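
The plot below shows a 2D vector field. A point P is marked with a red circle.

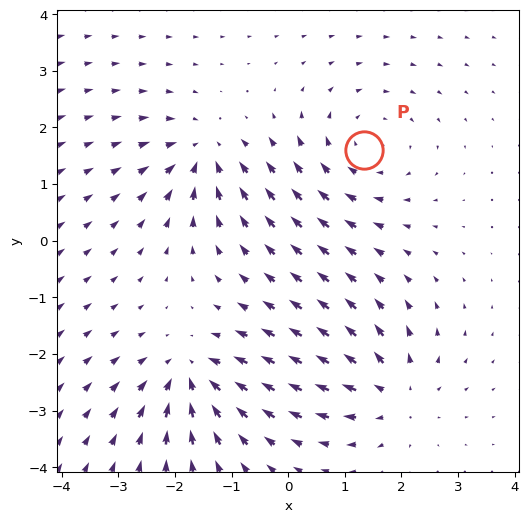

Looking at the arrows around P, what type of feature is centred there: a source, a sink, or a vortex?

vortex

At P (1.3, 1.6) the arrows circulate clockwise. Divergence ≈0, curl about -4 — near-zero divergence with nonzero curl is a vortex.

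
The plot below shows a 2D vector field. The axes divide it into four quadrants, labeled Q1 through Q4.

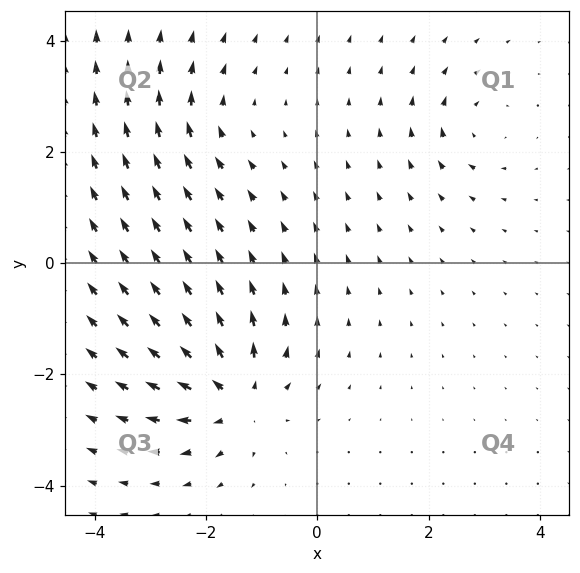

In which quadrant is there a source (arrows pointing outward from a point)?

The source sits at approximately (-1.5, -2.4), which lies in quadrant Q3. The divergence there is about +6, positive as expected for a source.

Q3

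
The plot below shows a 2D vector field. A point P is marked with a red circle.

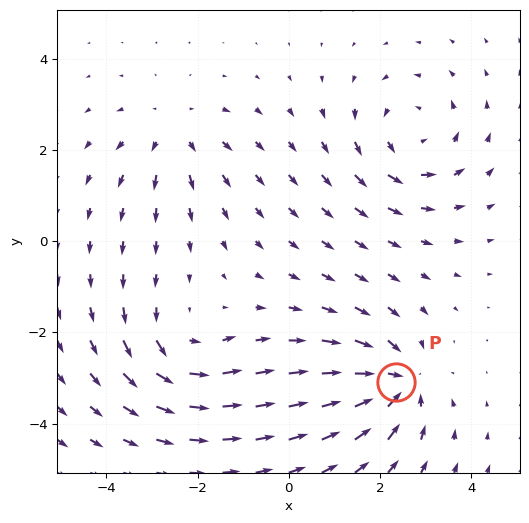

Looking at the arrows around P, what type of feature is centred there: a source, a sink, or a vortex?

sink

At P (2.3, -3.1) the arrows converge inward. Divergence about -6, curl ≈0 — negative divergence with near-zero curl is a sink.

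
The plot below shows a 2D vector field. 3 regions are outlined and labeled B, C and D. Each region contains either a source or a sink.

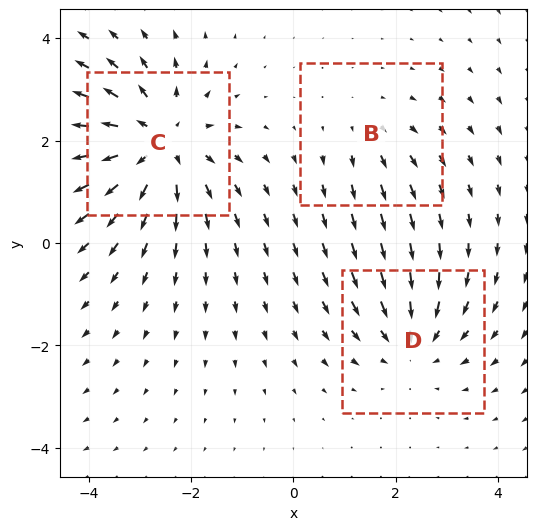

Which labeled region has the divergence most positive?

Divergence at each region's feature centre — B: about +2, C: about +4, D: about -3. Region C is most positive.

C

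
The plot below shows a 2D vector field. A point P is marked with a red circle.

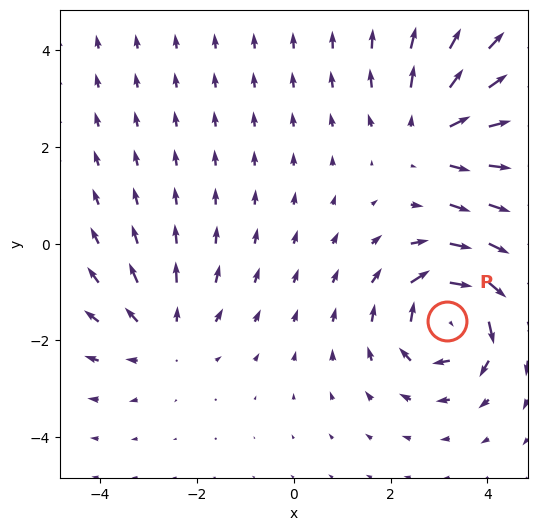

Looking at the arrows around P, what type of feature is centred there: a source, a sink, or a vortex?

vortex

At P (3.2, -1.6) the arrows circulate clockwise. Divergence ≈0, curl about -6 — near-zero divergence with nonzero curl is a vortex.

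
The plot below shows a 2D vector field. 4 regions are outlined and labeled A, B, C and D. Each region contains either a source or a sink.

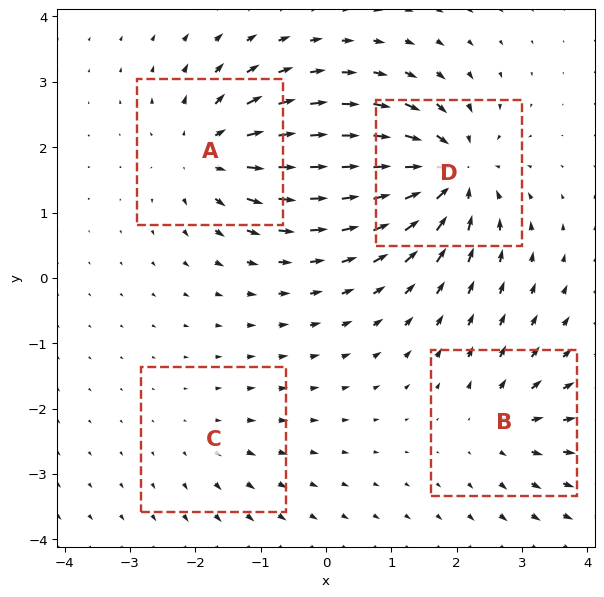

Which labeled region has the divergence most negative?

Divergence at each region's feature centre — A: about +6, B: about +4, C: about +2, D: about -8. Region D is most negative.

D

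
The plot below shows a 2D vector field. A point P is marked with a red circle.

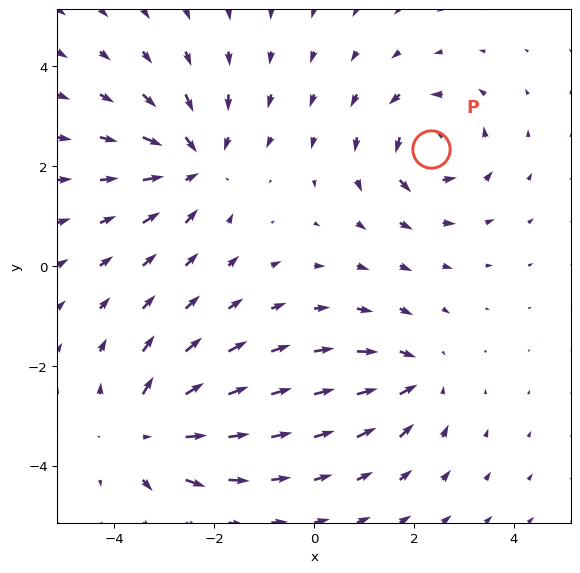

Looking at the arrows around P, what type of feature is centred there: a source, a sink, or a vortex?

vortex

At P (2.3, 2.3) the arrows circulate counterclockwise. Divergence ≈0, curl about +5 — near-zero divergence with nonzero curl is a vortex.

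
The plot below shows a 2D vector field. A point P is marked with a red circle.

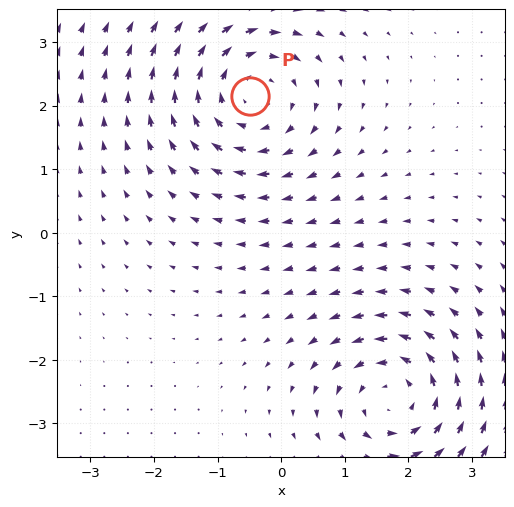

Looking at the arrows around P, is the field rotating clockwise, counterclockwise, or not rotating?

Near P at (-0.5, 2.1) the arrows circulate clockwise. The curl (z-component) there is about -3; negative curl means clockwise rotation.

clockwise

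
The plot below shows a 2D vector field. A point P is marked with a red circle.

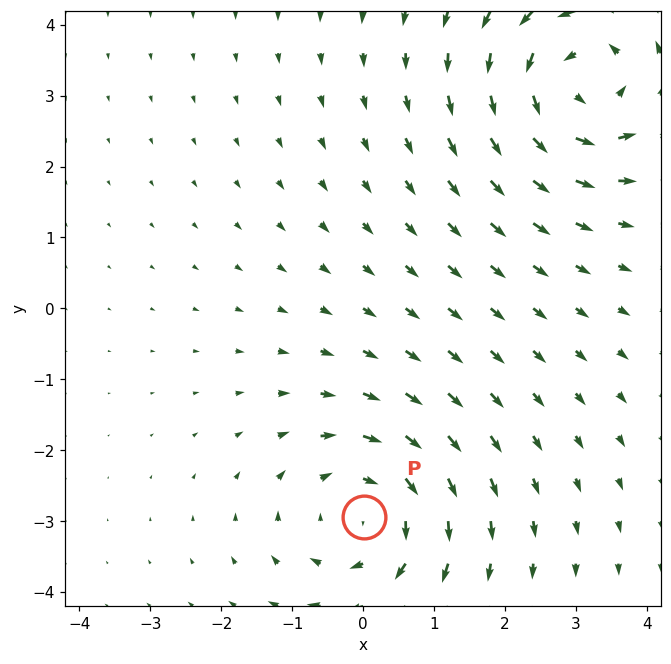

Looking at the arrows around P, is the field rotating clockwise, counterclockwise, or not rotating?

clockwise

Near P at (0.0, -2.9) the arrows circulate clockwise. The curl (z-component) there is about -3; negative curl means clockwise rotation.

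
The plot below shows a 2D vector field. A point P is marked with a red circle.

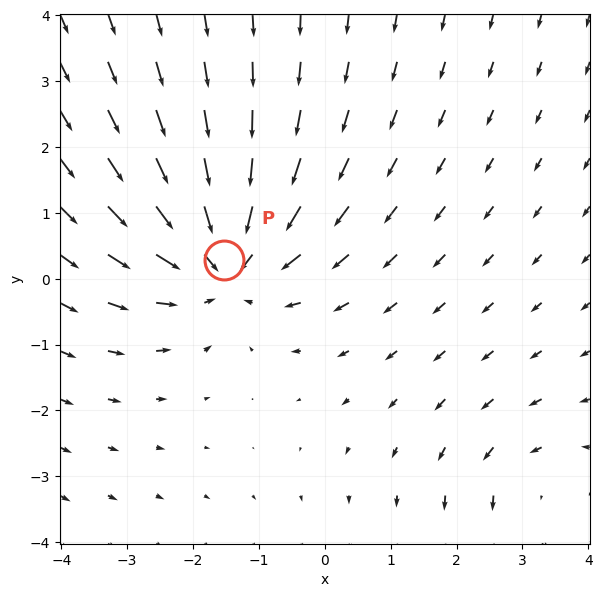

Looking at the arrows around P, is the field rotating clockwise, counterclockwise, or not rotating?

Near P at (-1.5, 0.3) the arrows show no circulation. The curl there is ≈0.

not rotating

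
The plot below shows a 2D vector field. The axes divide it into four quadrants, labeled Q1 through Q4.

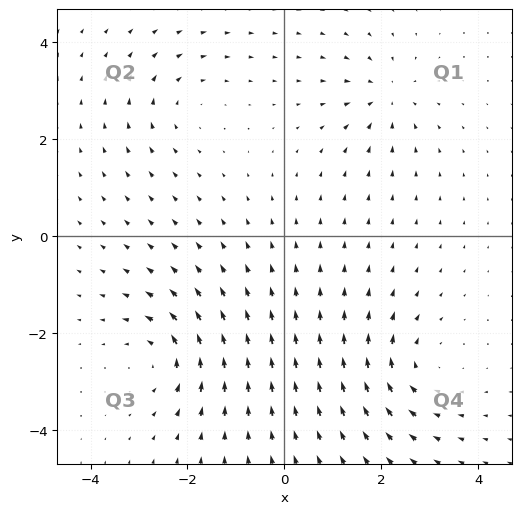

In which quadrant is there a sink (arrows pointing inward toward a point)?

The sink sits at approximately (2.1, 2.9), which lies in quadrant Q1. The divergence there is about -5, negative as expected for a sink.

Q1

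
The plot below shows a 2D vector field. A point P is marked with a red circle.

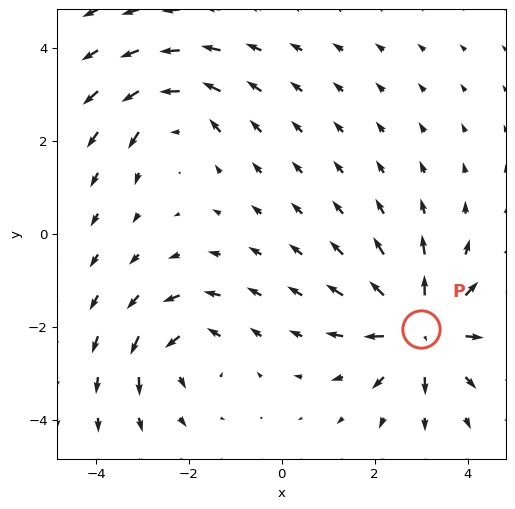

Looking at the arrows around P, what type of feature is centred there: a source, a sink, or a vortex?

At P (3.0, -2.0) the arrows spread outward. Divergence about +6, curl ≈0 — positive divergence with near-zero curl is a source.

source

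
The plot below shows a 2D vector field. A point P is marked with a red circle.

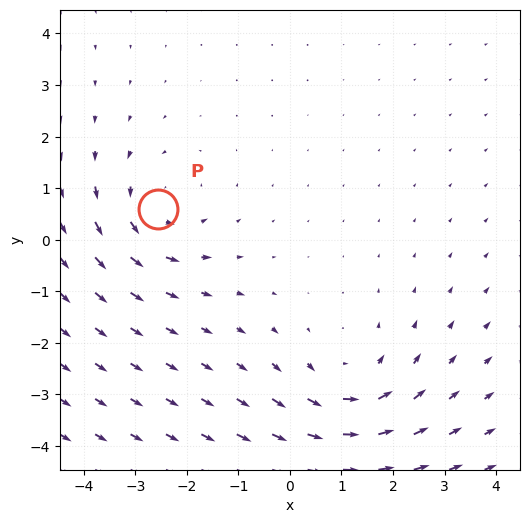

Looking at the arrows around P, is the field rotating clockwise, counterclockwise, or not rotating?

counterclockwise

Near P at (-2.6, 0.6) the arrows circulate counterclockwise. The curl (z-component) there is about +3; positive curl means counterclockwise rotation.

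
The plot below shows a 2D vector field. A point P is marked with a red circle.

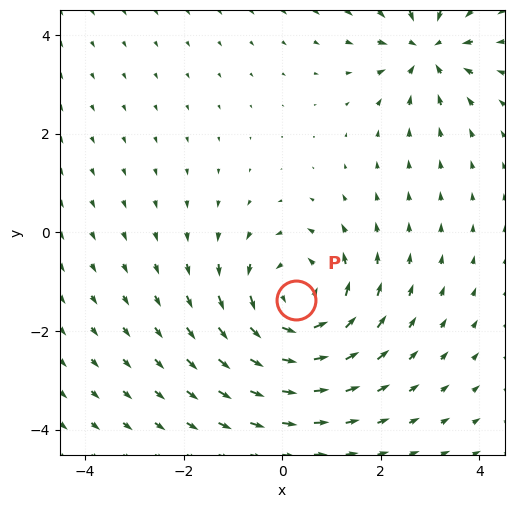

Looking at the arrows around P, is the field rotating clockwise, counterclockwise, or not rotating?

counterclockwise

Near P at (0.3, -1.4) the arrows circulate counterclockwise. The curl (z-component) there is about +4; positive curl means counterclockwise rotation.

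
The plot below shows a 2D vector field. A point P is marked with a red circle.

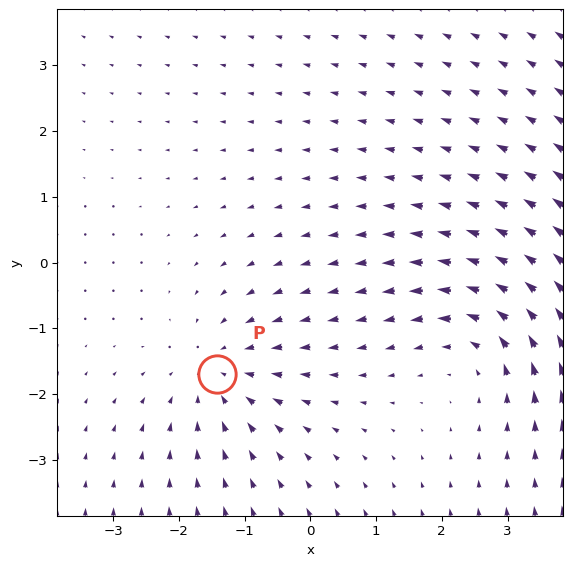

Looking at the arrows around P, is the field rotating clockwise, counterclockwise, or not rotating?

not rotating

Near P at (-1.4, -1.7) the arrows show no circulation. The curl there is ≈0.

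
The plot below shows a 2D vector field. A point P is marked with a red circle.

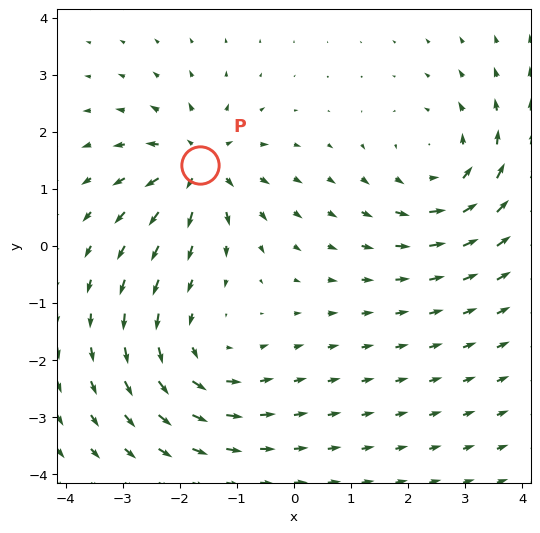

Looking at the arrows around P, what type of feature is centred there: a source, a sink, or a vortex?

At P (-1.6, 1.4) the arrows spread outward. Divergence about +4, curl ≈0 — positive divergence with near-zero curl is a source.

source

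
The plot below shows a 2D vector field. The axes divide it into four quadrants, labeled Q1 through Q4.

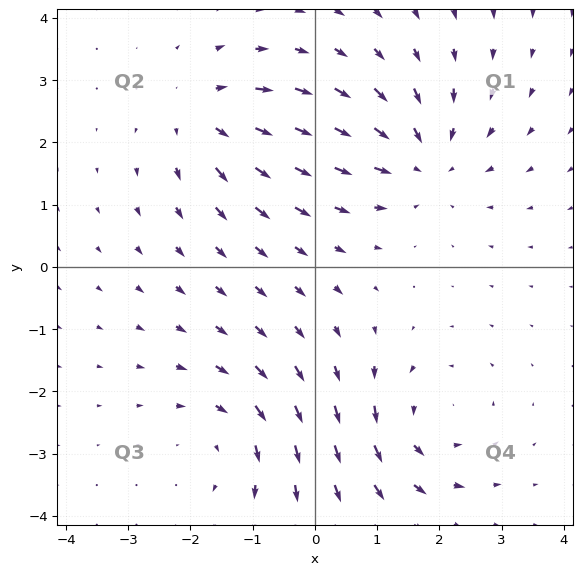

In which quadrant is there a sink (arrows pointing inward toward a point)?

The sink sits at approximately (1.7, 1.7), which lies in quadrant Q1. The divergence there is about -4, negative as expected for a sink.

Q1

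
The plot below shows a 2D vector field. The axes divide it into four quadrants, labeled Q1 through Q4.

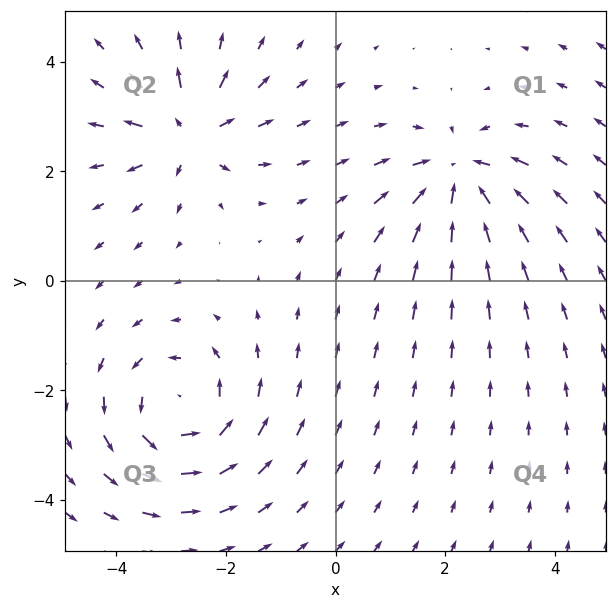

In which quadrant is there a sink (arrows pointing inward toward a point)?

Q1

The sink sits at approximately (2.3, 1.9), which lies in quadrant Q1. The divergence there is about -5, negative as expected for a sink.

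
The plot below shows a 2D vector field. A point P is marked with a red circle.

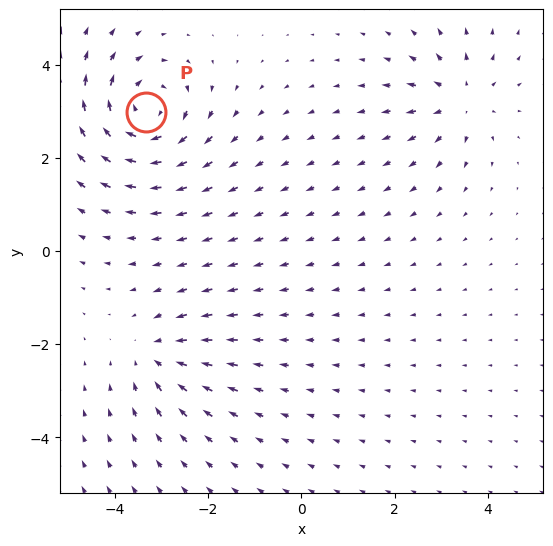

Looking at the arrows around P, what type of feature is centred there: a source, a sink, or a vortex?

At P (-3.3, 3.0) the arrows circulate clockwise. Divergence ≈0, curl about -6 — near-zero divergence with nonzero curl is a vortex.

vortex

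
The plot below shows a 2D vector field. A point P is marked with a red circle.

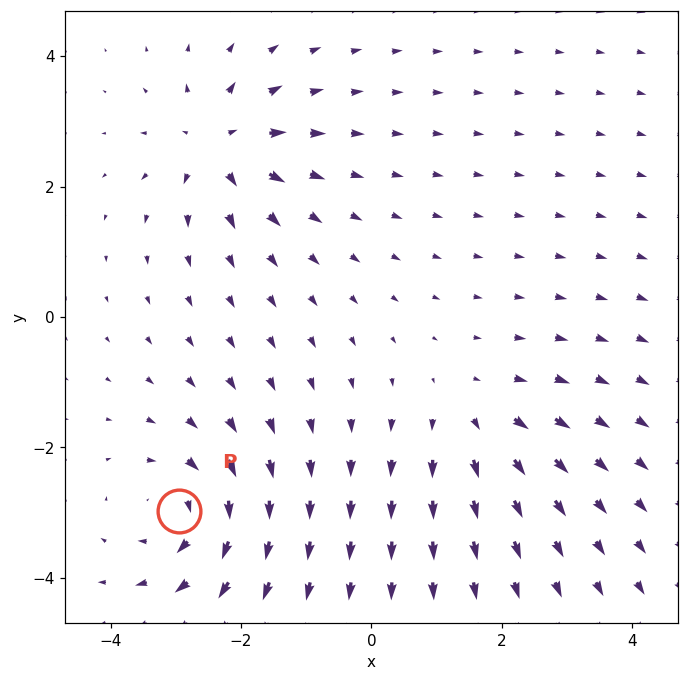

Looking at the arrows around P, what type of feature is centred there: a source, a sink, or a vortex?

At P (-3.0, -3.0) the arrows circulate clockwise. Divergence ≈0, curl about -5 — near-zero divergence with nonzero curl is a vortex.

vortex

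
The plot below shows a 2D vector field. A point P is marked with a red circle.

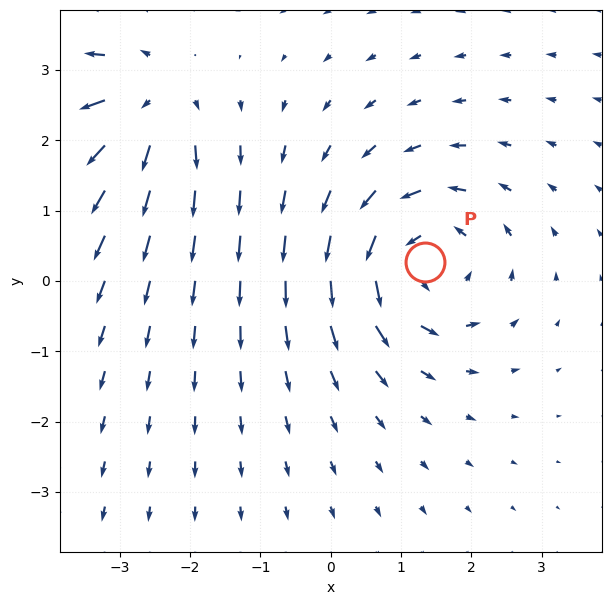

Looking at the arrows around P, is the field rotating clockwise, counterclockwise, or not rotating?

Near P at (1.3, 0.3) the arrows circulate counterclockwise. The curl (z-component) there is about +4; positive curl means counterclockwise rotation.

counterclockwise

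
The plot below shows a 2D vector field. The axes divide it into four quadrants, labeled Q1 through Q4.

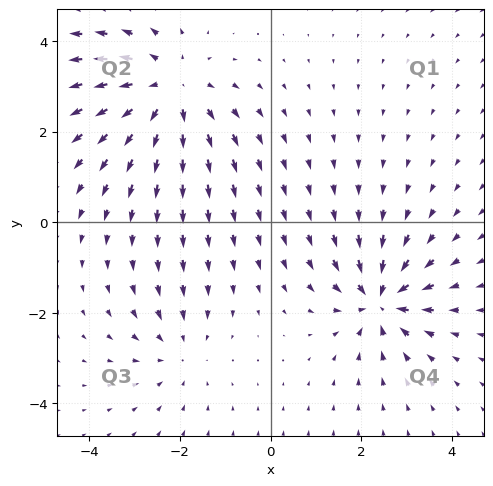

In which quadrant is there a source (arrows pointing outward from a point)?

The source sits at approximately (-2.2, 2.9), which lies in quadrant Q2. The divergence there is about +4, positive as expected for a source.

Q2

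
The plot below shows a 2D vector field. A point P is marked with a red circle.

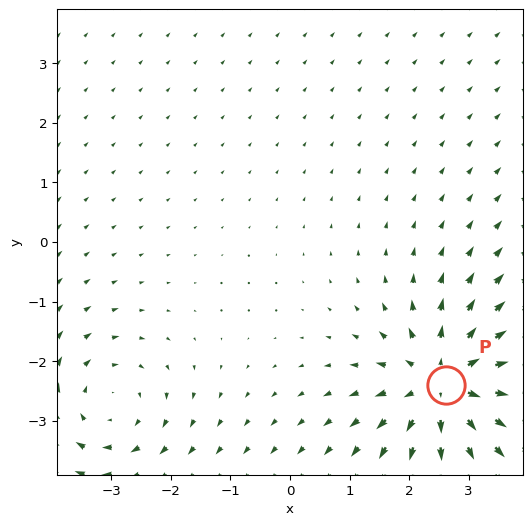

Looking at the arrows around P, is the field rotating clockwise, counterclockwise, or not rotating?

not rotating

Near P at (2.6, -2.4) the arrows show no circulation. The curl there is ≈0.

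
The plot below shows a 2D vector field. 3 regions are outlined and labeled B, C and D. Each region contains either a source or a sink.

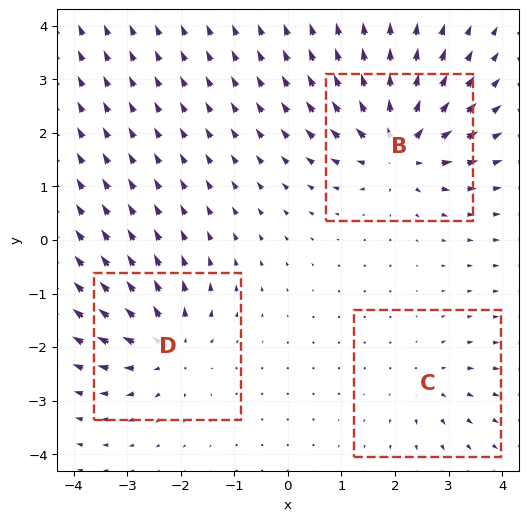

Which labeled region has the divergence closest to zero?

C

Divergence at each region's feature centre — B: about +6, C: about +2, D: about +4. Region C is closest to zero.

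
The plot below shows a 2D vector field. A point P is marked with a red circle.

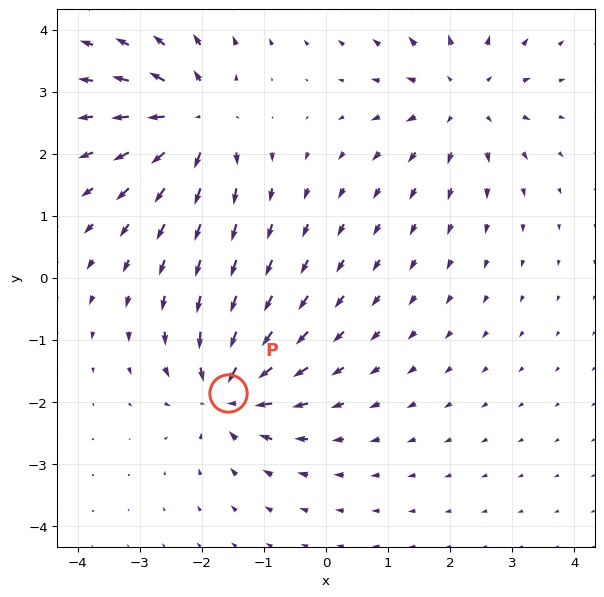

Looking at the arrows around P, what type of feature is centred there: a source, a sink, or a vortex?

At P (-1.6, -1.9) the arrows converge inward. Divergence about -7, curl ≈0 — negative divergence with near-zero curl is a sink.

sink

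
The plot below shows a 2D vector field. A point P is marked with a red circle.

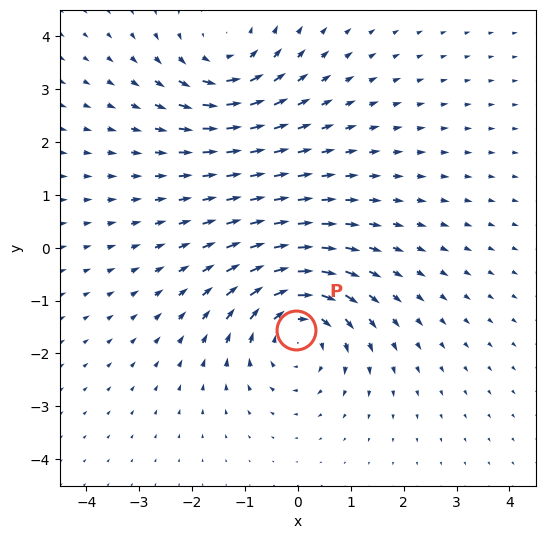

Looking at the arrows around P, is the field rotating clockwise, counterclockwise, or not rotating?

clockwise

Near P at (-0.0, -1.6) the arrows circulate clockwise. The curl (z-component) there is about -4; negative curl means clockwise rotation.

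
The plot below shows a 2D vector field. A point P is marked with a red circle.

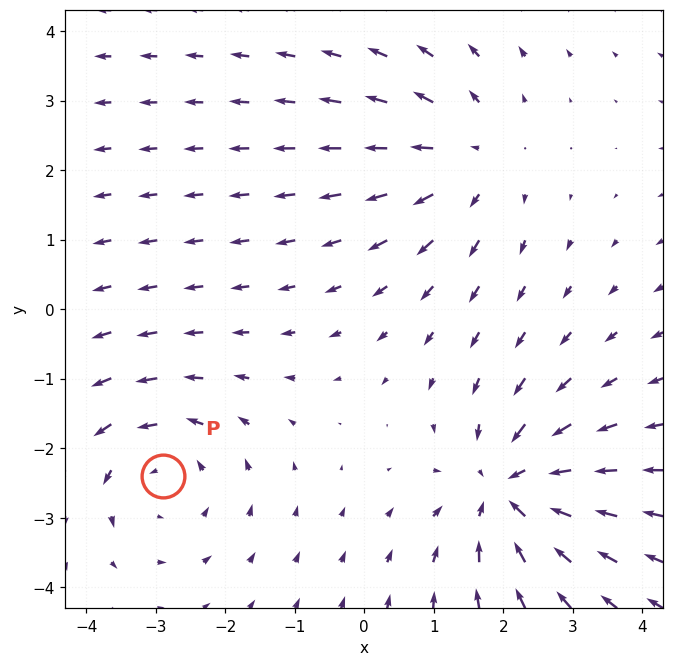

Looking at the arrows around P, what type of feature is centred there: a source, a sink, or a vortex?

vortex

At P (-2.9, -2.4) the arrows circulate counterclockwise. Divergence ≈0, curl about +3 — near-zero divergence with nonzero curl is a vortex.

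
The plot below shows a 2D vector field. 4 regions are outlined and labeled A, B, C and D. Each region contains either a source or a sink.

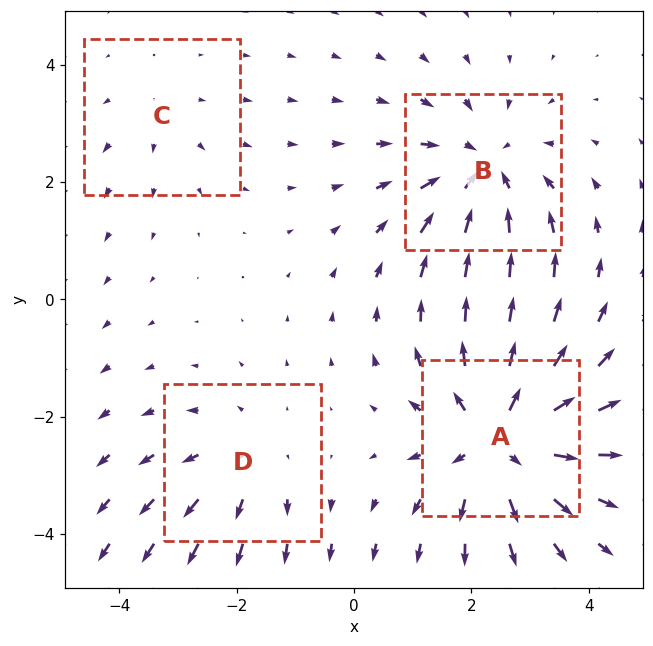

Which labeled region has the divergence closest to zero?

C

Divergence at each region's feature centre — A: about +6, B: about -4, C: about +2, D: about +3. Region C is closest to zero.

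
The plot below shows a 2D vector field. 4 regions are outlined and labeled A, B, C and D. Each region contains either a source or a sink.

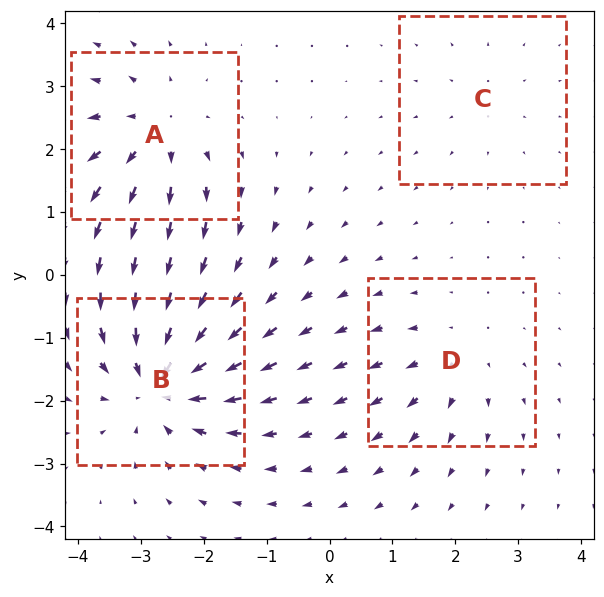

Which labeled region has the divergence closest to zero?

C

Divergence at each region's feature centre — A: about +6, B: about -8, C: about +2, D: about +4. Region C is closest to zero.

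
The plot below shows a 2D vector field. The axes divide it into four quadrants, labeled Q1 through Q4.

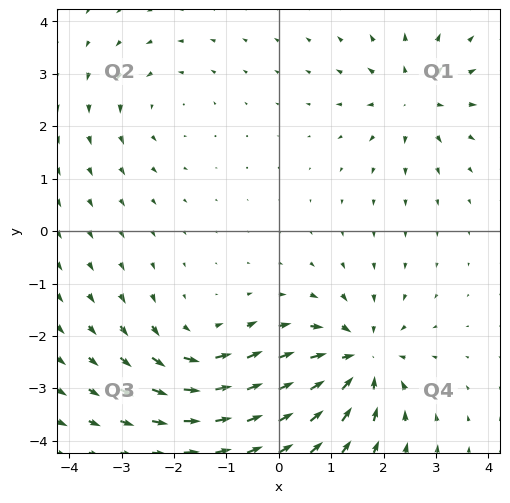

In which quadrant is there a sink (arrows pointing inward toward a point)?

The sink sits at approximately (1.5, -2.5), which lies in quadrant Q4. The divergence there is about -5, negative as expected for a sink.

Q4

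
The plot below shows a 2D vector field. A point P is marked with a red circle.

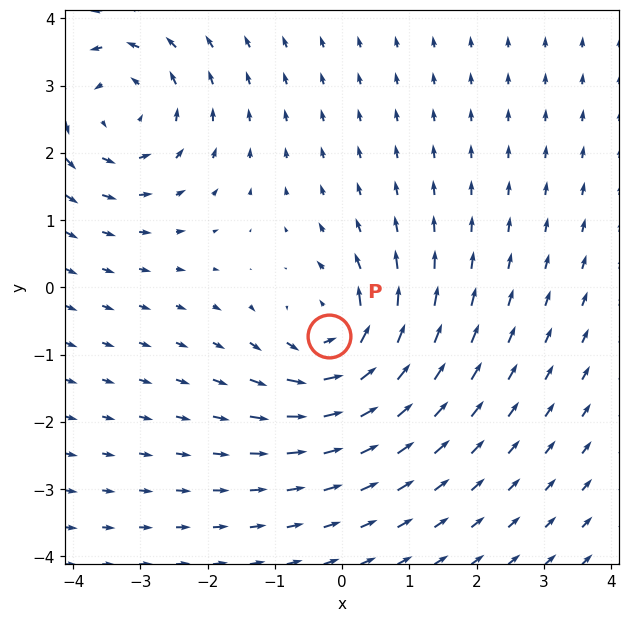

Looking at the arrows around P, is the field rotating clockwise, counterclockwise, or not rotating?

counterclockwise

Near P at (-0.2, -0.7) the arrows circulate counterclockwise. The curl (z-component) there is about +6; positive curl means counterclockwise rotation.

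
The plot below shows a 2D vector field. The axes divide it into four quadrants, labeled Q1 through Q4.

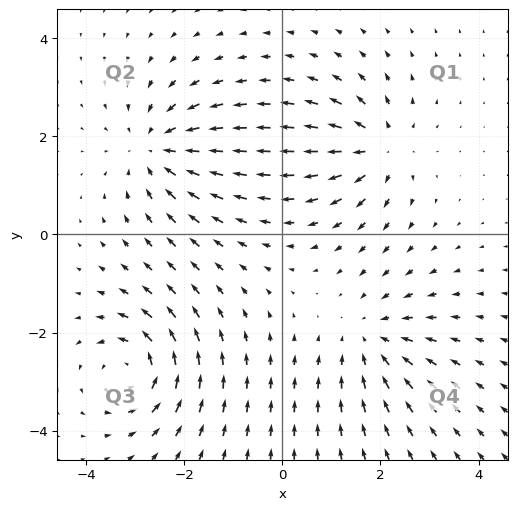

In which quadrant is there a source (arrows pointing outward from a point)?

Q1

The source sits at approximately (2.0, 1.8), which lies in quadrant Q1. The divergence there is about +5, positive as expected for a source.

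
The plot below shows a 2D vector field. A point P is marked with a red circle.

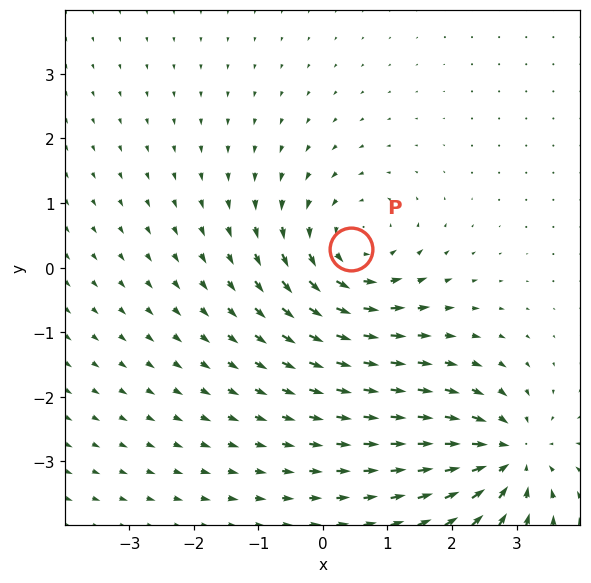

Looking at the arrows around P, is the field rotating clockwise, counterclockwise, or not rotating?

Near P at (0.4, 0.3) the arrows circulate counterclockwise. The curl (z-component) there is about +4; positive curl means counterclockwise rotation.

counterclockwise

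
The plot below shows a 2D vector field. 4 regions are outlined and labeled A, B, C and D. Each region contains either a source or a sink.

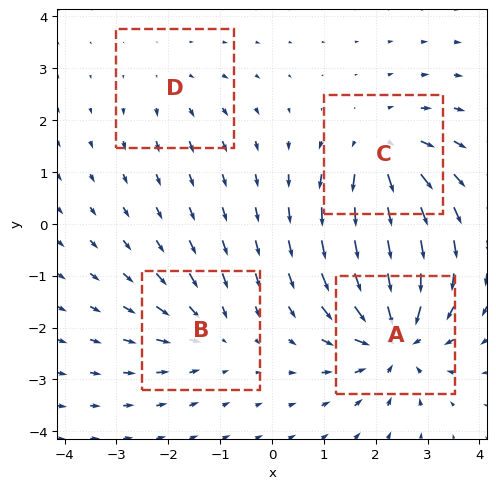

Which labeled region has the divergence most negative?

Divergence at each region's feature centre — A: about -7, B: about -3, C: about +5, D: about +2. Region A is most negative.

A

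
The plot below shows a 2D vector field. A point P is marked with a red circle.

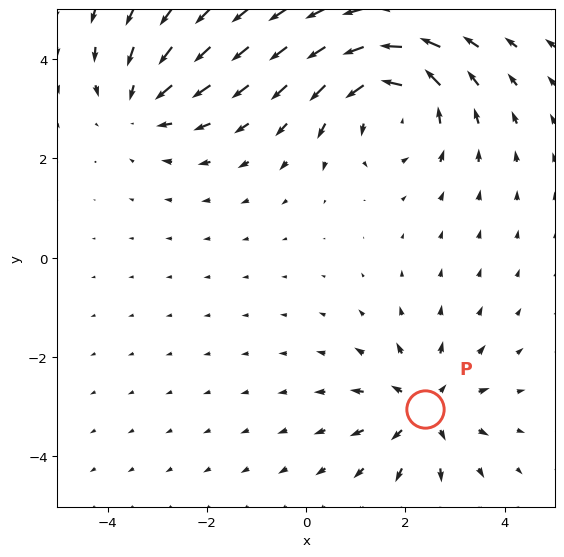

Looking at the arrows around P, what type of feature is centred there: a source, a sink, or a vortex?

source

At P (2.4, -3.0) the arrows spread outward. Divergence about +3, curl ≈0 — positive divergence with near-zero curl is a source.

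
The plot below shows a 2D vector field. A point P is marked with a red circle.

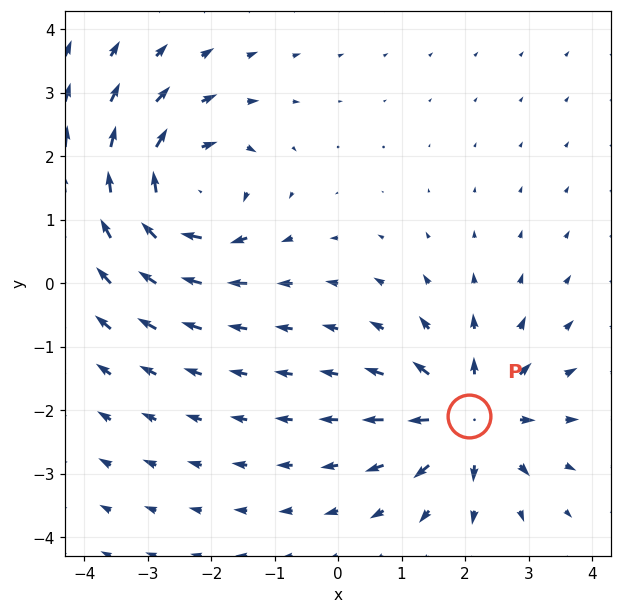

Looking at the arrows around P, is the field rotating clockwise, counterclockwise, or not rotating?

Near P at (2.1, -2.1) the arrows show no circulation. The curl there is ≈0.

not rotating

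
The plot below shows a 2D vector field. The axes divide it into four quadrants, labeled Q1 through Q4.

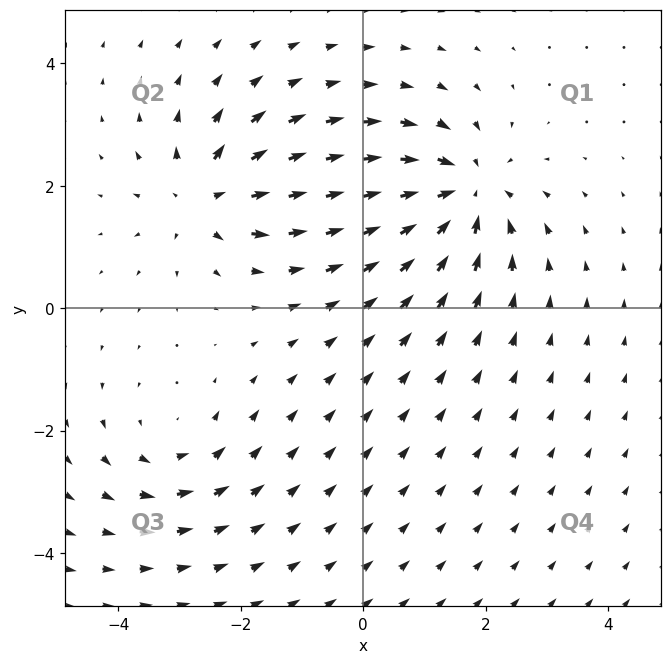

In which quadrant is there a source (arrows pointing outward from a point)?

The source sits at approximately (-2.6, 1.8), which lies in quadrant Q2. The divergence there is about +4, positive as expected for a source.

Q2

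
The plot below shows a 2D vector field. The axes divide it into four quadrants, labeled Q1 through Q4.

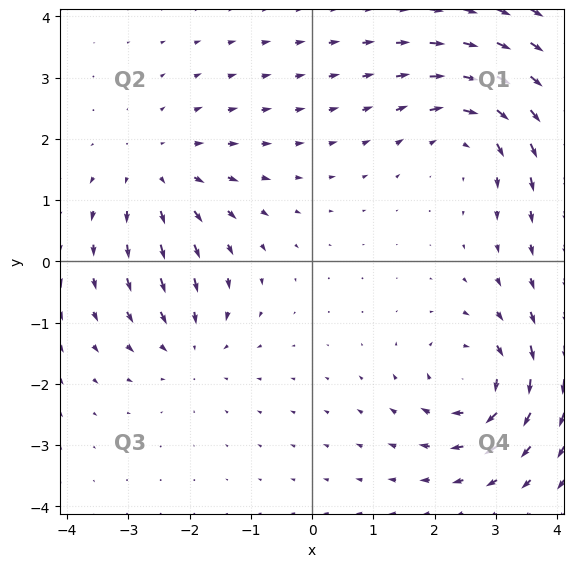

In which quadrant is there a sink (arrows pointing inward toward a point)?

Q3

The sink sits at approximately (-2.0, -1.4), which lies in quadrant Q3. The divergence there is about -3, negative as expected for a sink.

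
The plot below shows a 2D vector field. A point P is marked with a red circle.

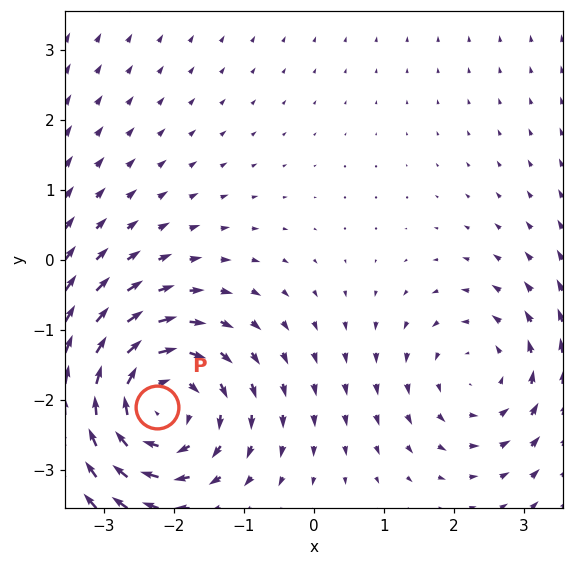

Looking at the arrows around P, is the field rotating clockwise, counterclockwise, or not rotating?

clockwise

Near P at (-2.2, -2.1) the arrows circulate clockwise. The curl (z-component) there is about -5; negative curl means clockwise rotation.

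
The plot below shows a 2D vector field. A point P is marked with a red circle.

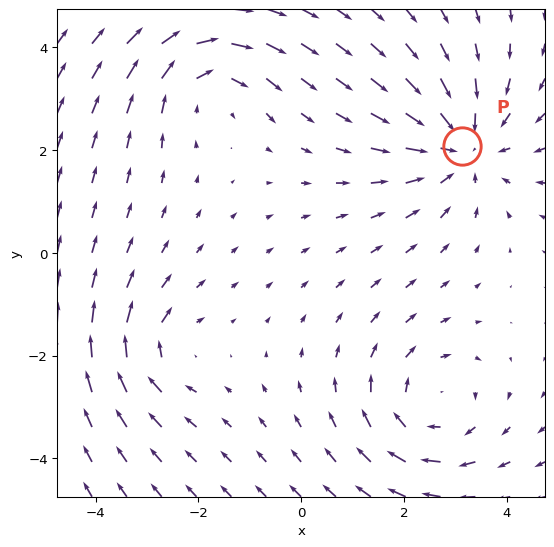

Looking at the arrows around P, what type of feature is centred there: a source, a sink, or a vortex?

At P (3.1, 2.1) the arrows converge inward. Divergence about -4, curl ≈0 — negative divergence with near-zero curl is a sink.

sink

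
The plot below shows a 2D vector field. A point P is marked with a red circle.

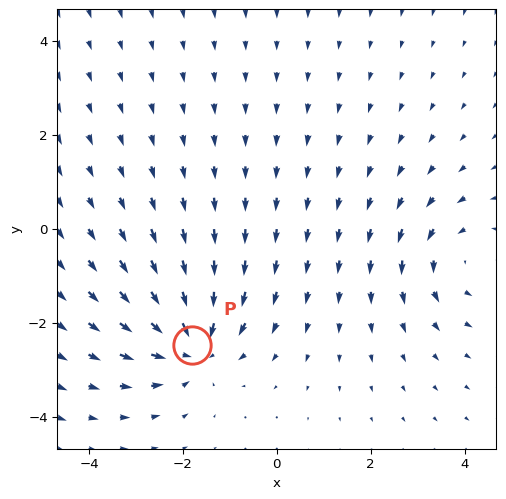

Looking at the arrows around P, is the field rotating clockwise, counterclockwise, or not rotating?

not rotating

Near P at (-1.8, -2.5) the arrows show no circulation. The curl there is ≈0.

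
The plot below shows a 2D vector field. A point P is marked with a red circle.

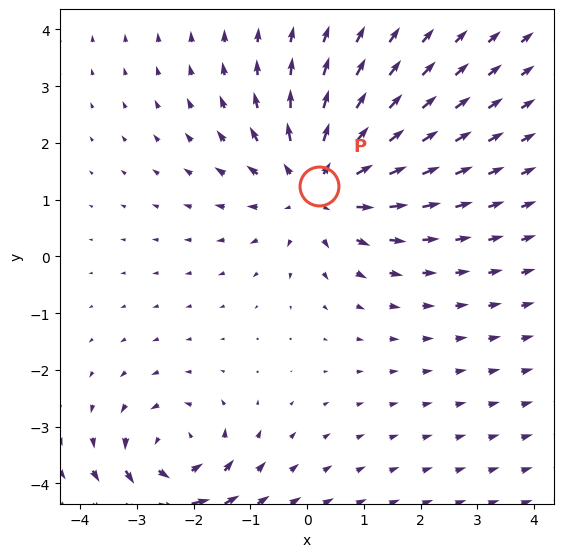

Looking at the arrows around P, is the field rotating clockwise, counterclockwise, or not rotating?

Near P at (0.2, 1.2) the arrows show no circulation. The curl there is ≈0.

not rotating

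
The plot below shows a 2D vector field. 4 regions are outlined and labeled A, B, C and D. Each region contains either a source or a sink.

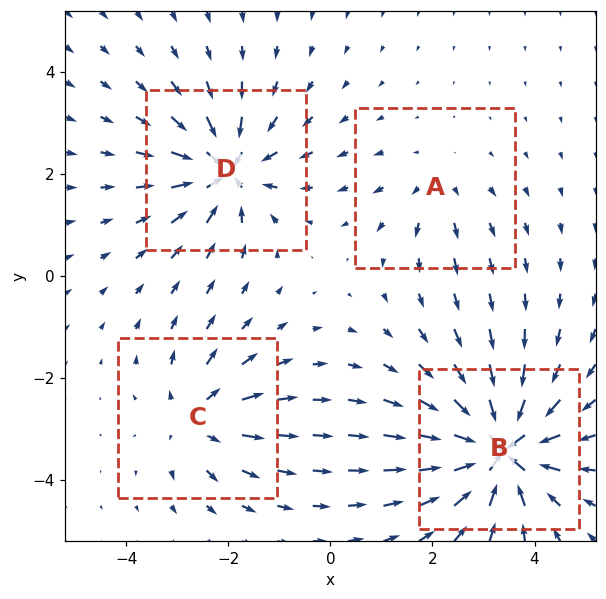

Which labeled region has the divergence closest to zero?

A

Divergence at each region's feature centre — A: about +3, B: about -8, C: about +4, D: about -6. Region A is closest to zero.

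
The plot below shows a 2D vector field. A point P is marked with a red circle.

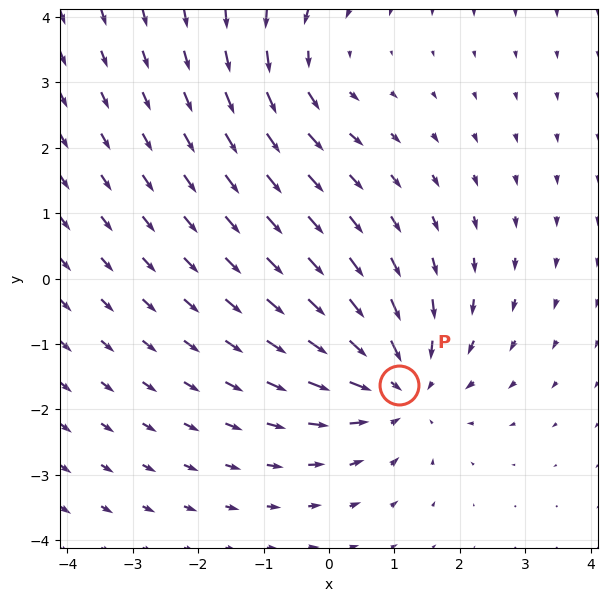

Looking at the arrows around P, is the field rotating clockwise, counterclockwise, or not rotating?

not rotating

Near P at (1.1, -1.6) the arrows show no circulation. The curl there is ≈0.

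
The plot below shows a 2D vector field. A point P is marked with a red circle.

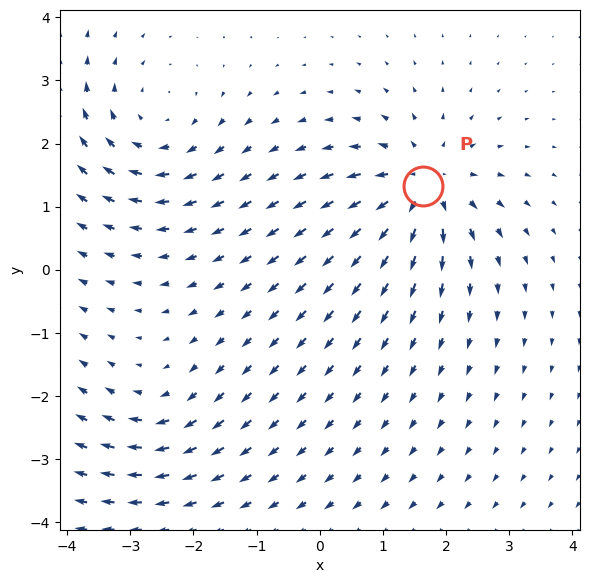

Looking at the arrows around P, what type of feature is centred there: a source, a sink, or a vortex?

source

At P (1.6, 1.3) the arrows spread outward. Divergence about +6, curl ≈0 — positive divergence with near-zero curl is a source.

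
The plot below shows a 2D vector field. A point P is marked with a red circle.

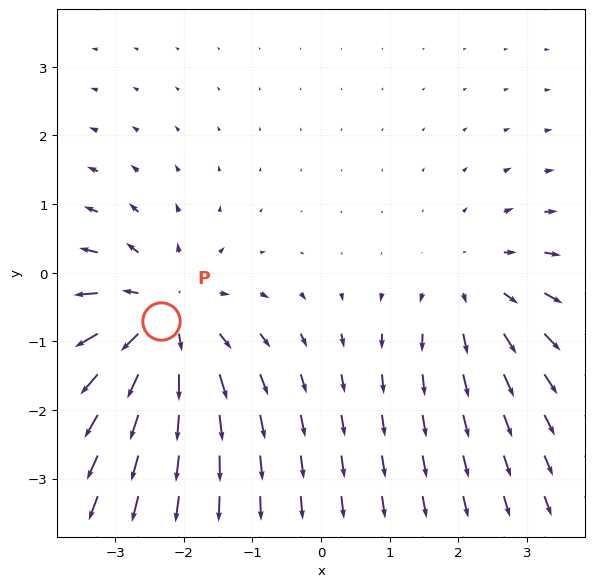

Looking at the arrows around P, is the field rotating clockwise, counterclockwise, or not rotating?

not rotating

Near P at (-2.3, -0.7) the arrows show no circulation. The curl there is ≈0.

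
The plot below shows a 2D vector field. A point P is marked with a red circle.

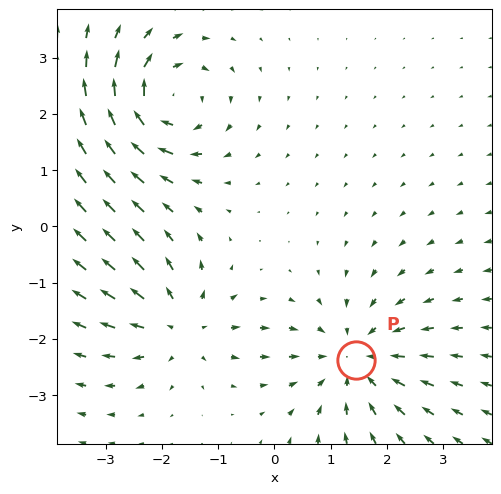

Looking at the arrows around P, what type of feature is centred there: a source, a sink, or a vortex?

sink

At P (1.5, -2.4) the arrows converge inward. Divergence about -4, curl ≈0 — negative divergence with near-zero curl is a sink.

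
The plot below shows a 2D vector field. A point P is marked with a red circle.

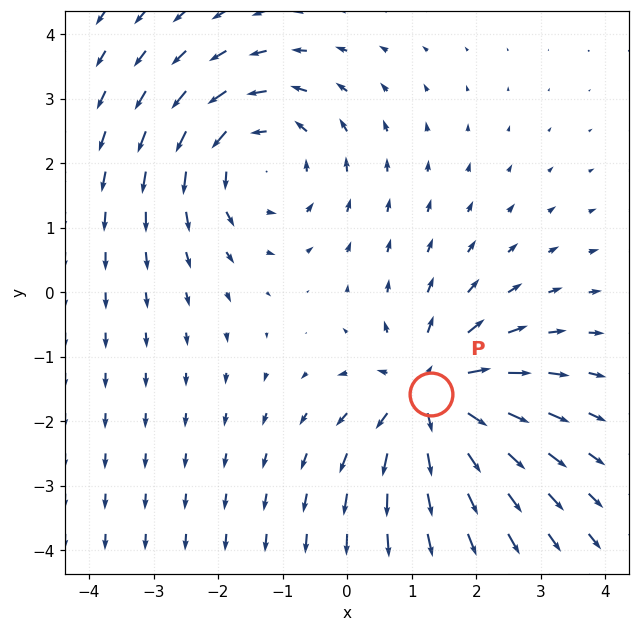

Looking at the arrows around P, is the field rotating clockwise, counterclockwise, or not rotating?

not rotating

Near P at (1.3, -1.6) the arrows show no circulation. The curl there is ≈0.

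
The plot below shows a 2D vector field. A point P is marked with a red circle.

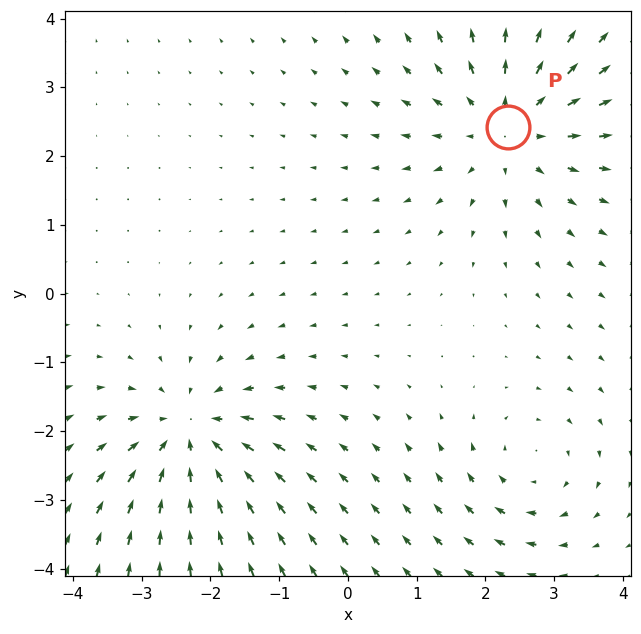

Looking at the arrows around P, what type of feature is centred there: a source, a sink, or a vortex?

At P (2.3, 2.4) the arrows spread outward. Divergence about +4, curl ≈0 — positive divergence with near-zero curl is a source.

source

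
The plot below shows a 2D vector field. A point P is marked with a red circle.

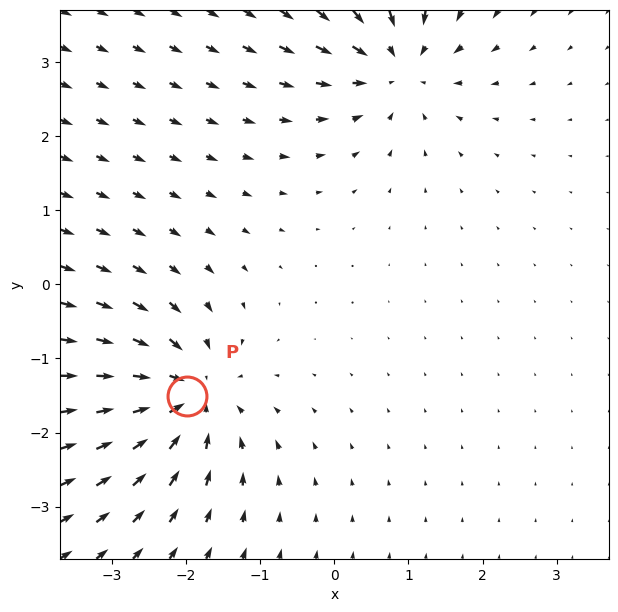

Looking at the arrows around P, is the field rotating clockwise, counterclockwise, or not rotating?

not rotating

Near P at (-2.0, -1.5) the arrows show no circulation. The curl there is ≈0.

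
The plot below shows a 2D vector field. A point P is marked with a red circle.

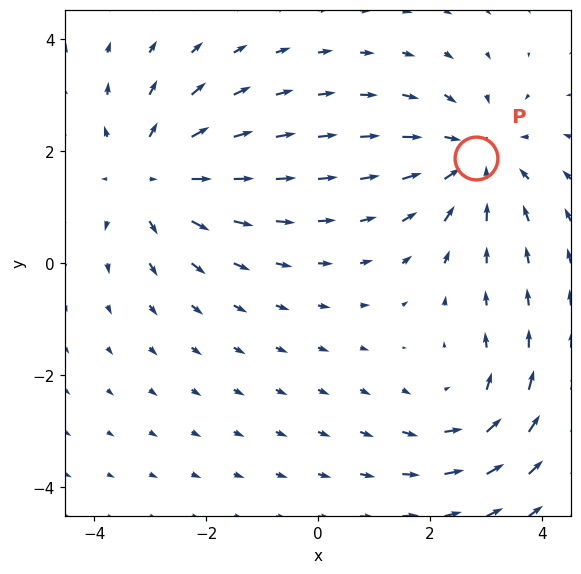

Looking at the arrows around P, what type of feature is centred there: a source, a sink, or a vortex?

At P (2.8, 1.9) the arrows converge inward. Divergence about -3, curl ≈0 — negative divergence with near-zero curl is a sink.

sink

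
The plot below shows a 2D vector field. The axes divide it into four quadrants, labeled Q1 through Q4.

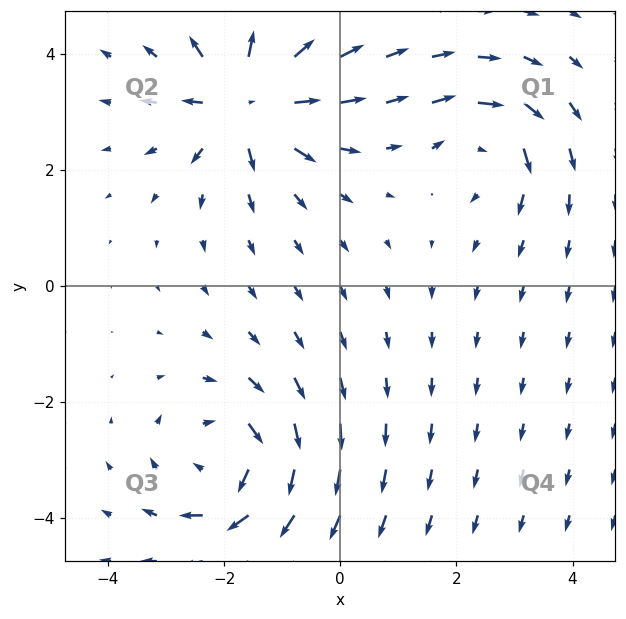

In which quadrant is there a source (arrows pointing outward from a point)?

The source sits at approximately (-1.6, 3.2), which lies in quadrant Q2. The divergence there is about +7, positive as expected for a source.

Q2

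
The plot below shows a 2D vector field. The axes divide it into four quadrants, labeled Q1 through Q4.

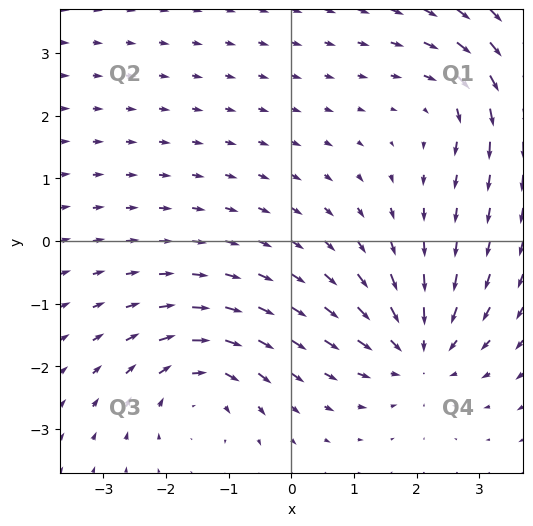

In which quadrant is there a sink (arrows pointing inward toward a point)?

The sink sits at approximately (2.0, -1.8), which lies in quadrant Q4. The divergence there is about -5, negative as expected for a sink.

Q4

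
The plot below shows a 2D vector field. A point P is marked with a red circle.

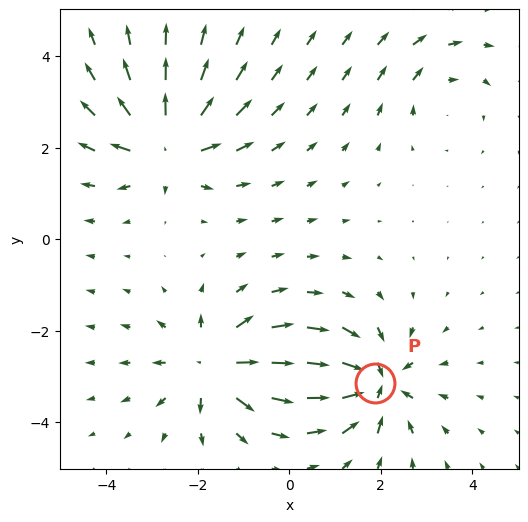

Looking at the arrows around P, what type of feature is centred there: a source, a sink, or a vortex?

sink

At P (1.9, -3.2) the arrows converge inward. Divergence about -7, curl ≈0 — negative divergence with near-zero curl is a sink.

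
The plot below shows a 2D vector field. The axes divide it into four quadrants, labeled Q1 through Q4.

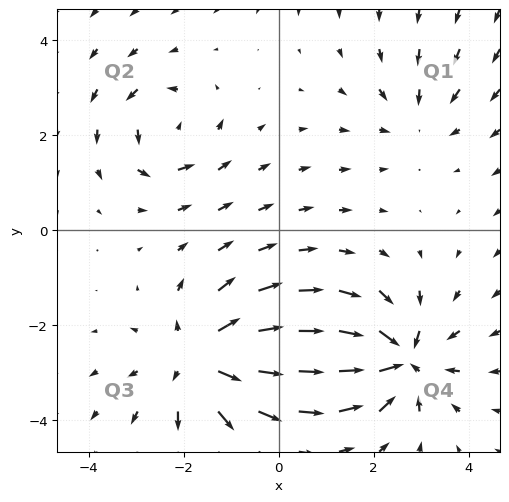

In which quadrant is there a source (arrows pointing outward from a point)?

Q3

The source sits at approximately (-1.6, -2.7), which lies in quadrant Q3. The divergence there is about +4, positive as expected for a source.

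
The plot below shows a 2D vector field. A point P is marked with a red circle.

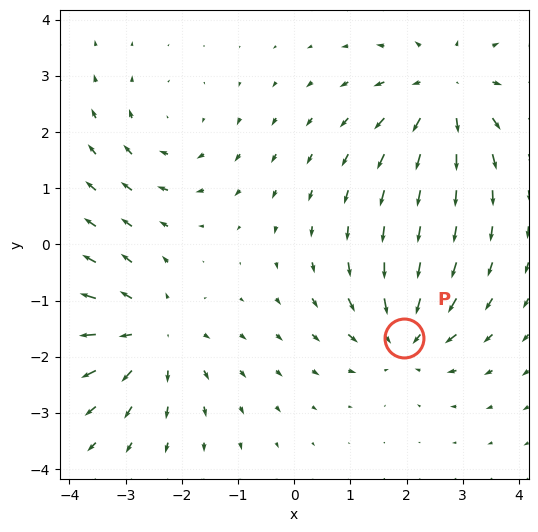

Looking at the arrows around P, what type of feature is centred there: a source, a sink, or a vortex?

At P (2.0, -1.7) the arrows converge inward. Divergence about -4, curl ≈0 — negative divergence with near-zero curl is a sink.

sink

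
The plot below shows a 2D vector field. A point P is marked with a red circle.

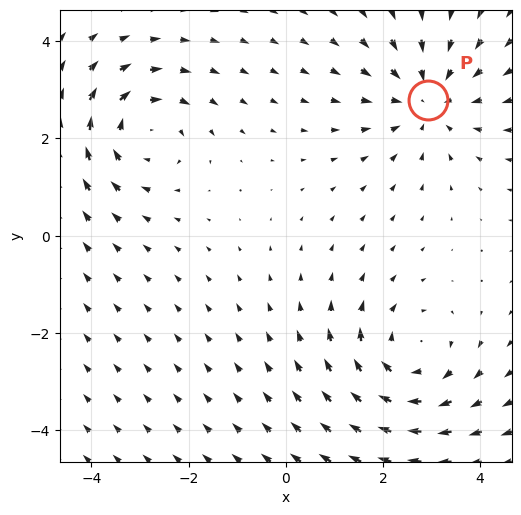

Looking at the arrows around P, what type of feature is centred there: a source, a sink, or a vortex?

sink

At P (2.9, 2.8) the arrows converge inward. Divergence about -4, curl ≈0 — negative divergence with near-zero curl is a sink.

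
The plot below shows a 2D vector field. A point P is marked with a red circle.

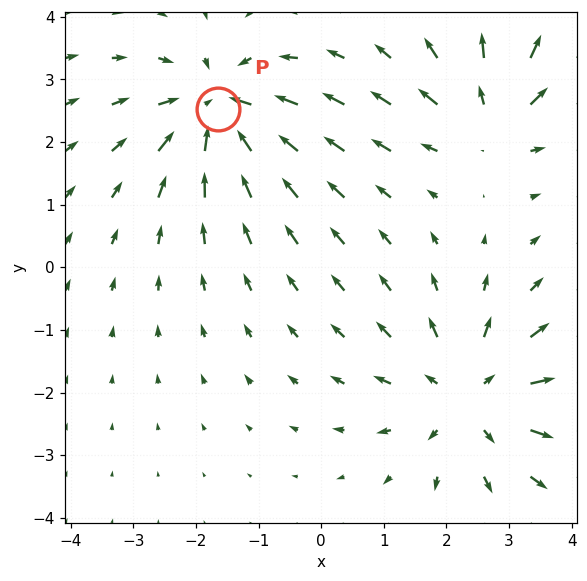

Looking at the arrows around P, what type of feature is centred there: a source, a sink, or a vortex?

At P (-1.6, 2.5) the arrows converge inward. Divergence about -4, curl ≈0 — negative divergence with near-zero curl is a sink.

sink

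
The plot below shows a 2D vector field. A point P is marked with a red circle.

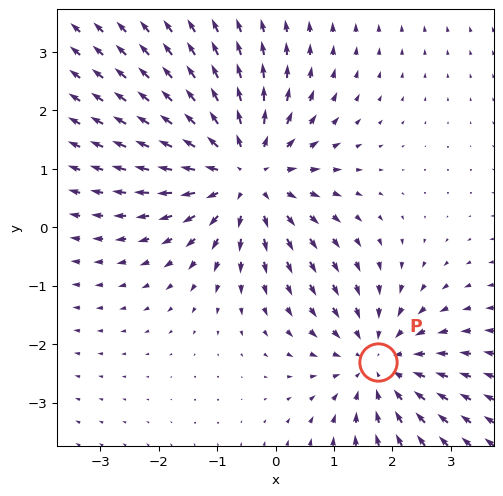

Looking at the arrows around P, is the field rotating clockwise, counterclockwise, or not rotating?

not rotating

Near P at (1.8, -2.3) the arrows show no circulation. The curl there is ≈0.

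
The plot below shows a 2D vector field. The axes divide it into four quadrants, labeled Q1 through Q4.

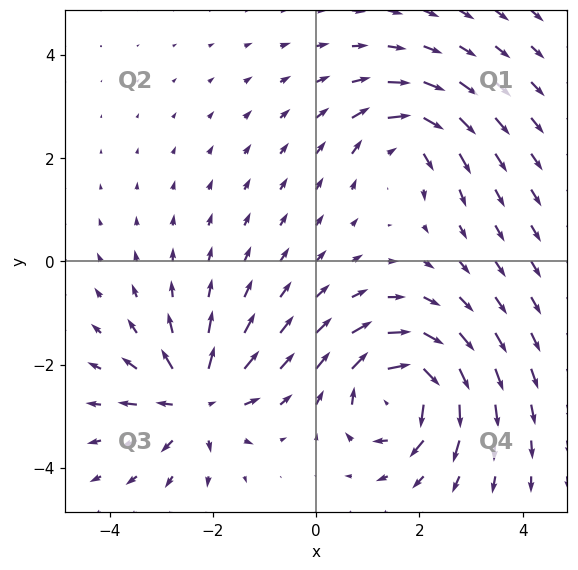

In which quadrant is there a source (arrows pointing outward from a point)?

Q3

The source sits at approximately (-2.3, -2.7), which lies in quadrant Q3. The divergence there is about +5, positive as expected for a source.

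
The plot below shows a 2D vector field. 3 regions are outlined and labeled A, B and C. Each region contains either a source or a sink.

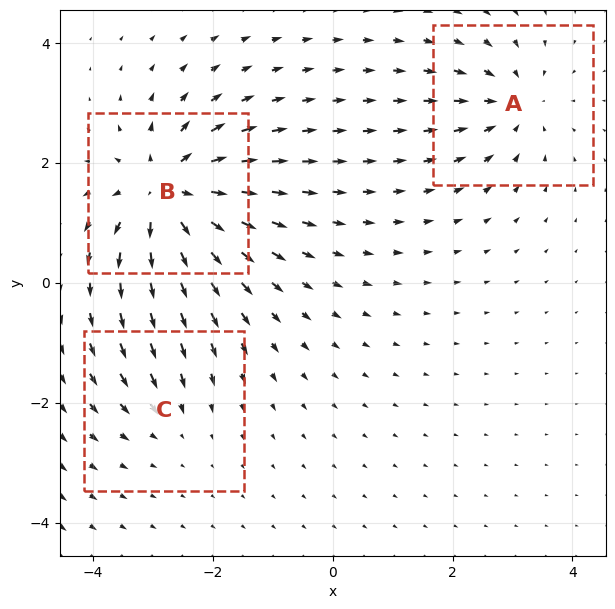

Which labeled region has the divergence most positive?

B

Divergence at each region's feature centre — A: about -4, B: about +6, C: about -2. Region B is most positive.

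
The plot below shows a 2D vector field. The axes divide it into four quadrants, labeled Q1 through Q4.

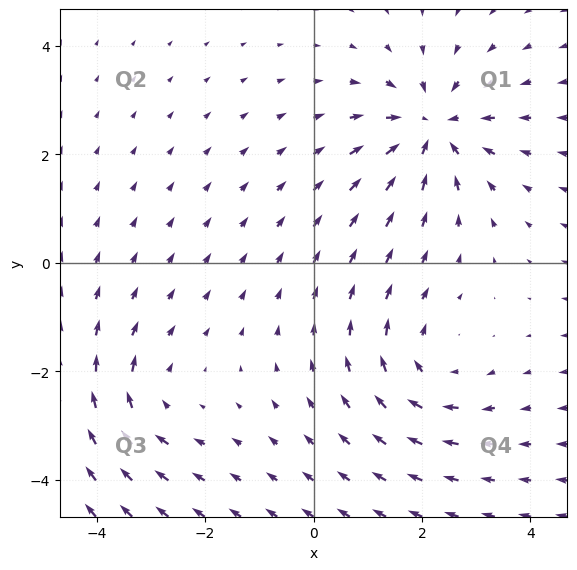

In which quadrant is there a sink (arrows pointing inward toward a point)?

Q1

The sink sits at approximately (2.2, 2.5), which lies in quadrant Q1. The divergence there is about -5, negative as expected for a sink.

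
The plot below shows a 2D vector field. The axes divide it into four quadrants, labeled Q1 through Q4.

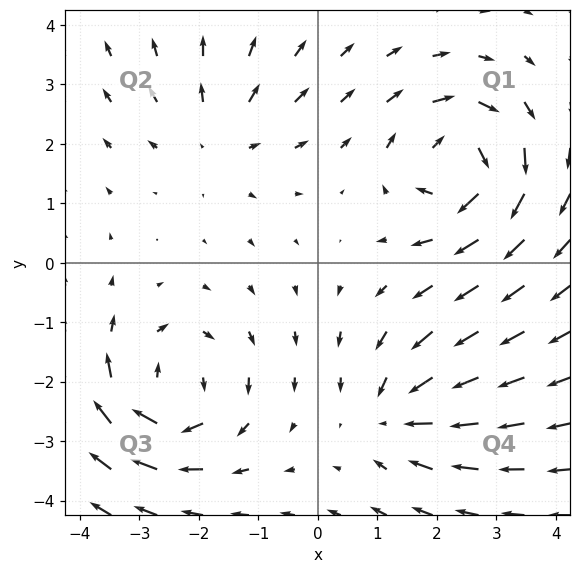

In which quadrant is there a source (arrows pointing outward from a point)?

Q2

The source sits at approximately (-1.7, 2.1), which lies in quadrant Q2. The divergence there is about +3, positive as expected for a source.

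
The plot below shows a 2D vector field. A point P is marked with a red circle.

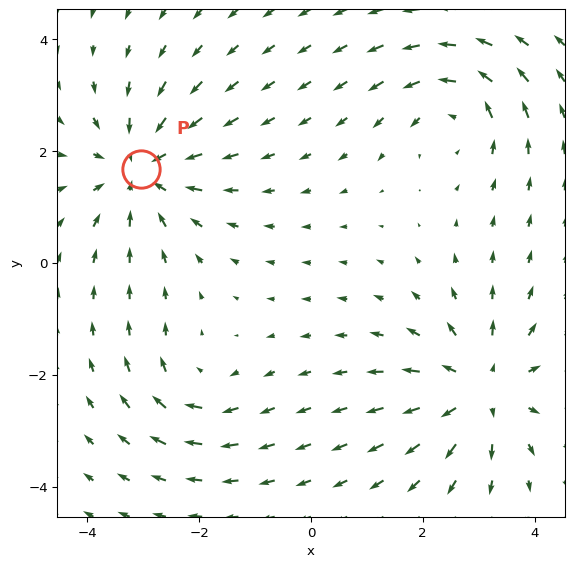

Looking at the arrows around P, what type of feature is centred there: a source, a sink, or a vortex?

At P (-3.0, 1.7) the arrows converge inward. Divergence about -5, curl ≈0 — negative divergence with near-zero curl is a sink.

sink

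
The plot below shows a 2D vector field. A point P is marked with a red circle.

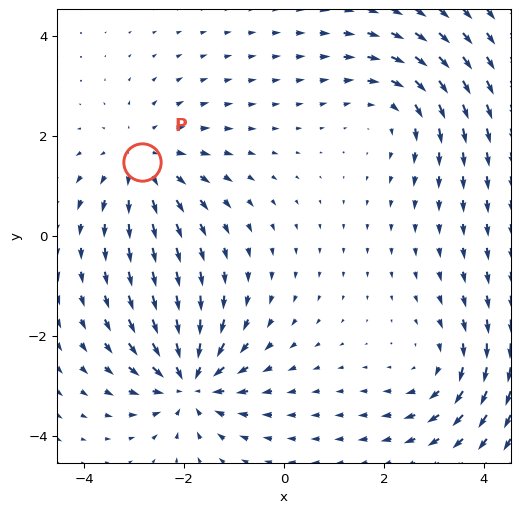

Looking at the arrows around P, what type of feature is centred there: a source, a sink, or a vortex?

At P (-2.8, 1.5) the arrows spread outward. Divergence about +3, curl ≈0 — positive divergence with near-zero curl is a source.

source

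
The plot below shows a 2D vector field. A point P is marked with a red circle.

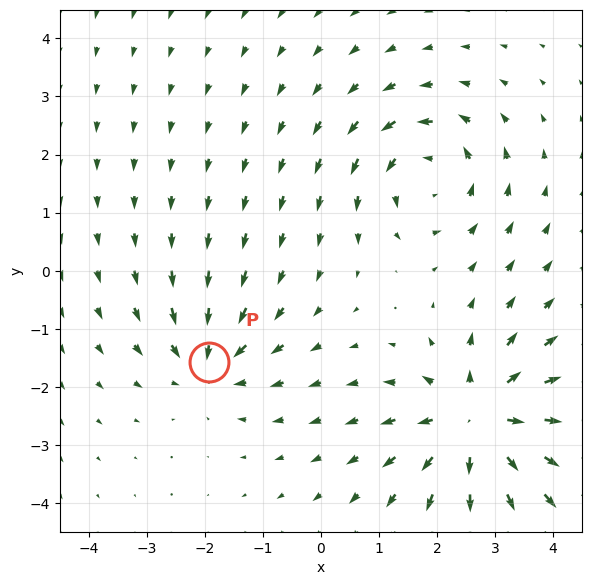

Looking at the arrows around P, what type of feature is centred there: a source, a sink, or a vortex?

At P (-1.9, -1.6) the arrows converge inward. Divergence about -4, curl ≈0 — negative divergence with near-zero curl is a sink.

sink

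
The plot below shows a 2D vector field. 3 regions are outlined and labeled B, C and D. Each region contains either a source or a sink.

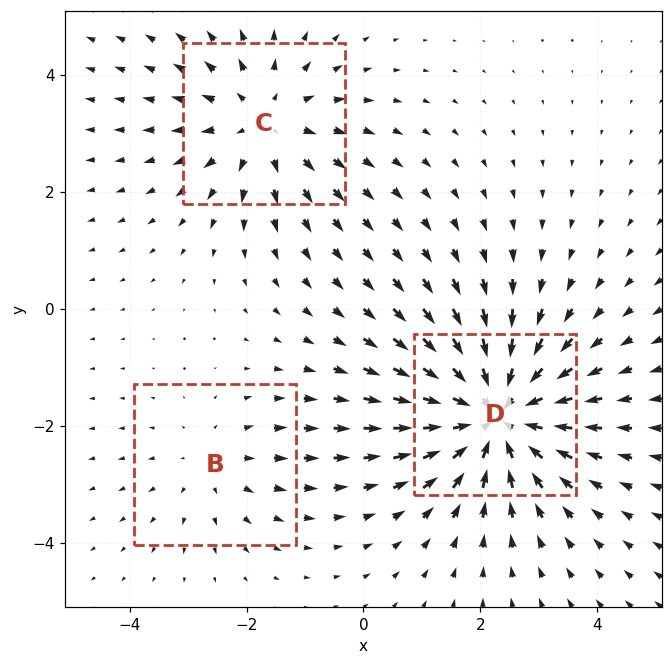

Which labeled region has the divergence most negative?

Divergence at each region's feature centre — B: about +2, C: about +3, D: about -4. Region D is most negative.

D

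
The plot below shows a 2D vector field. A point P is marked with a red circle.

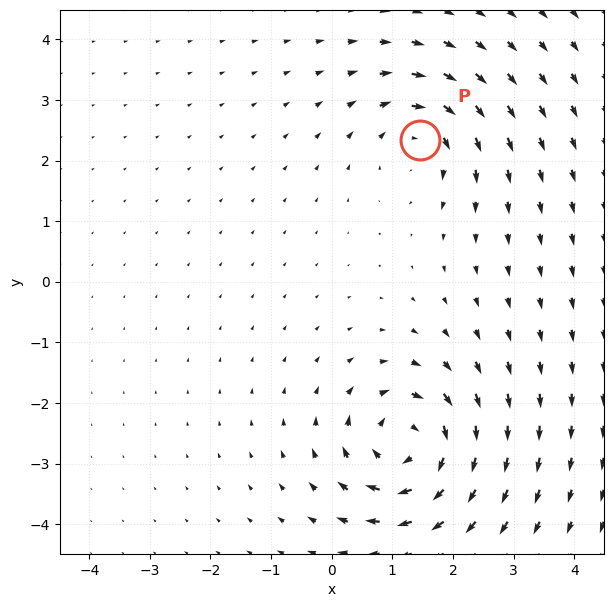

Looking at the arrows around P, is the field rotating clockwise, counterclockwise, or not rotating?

clockwise

Near P at (1.4, 2.3) the arrows circulate clockwise. The curl (z-component) there is about -4; negative curl means clockwise rotation.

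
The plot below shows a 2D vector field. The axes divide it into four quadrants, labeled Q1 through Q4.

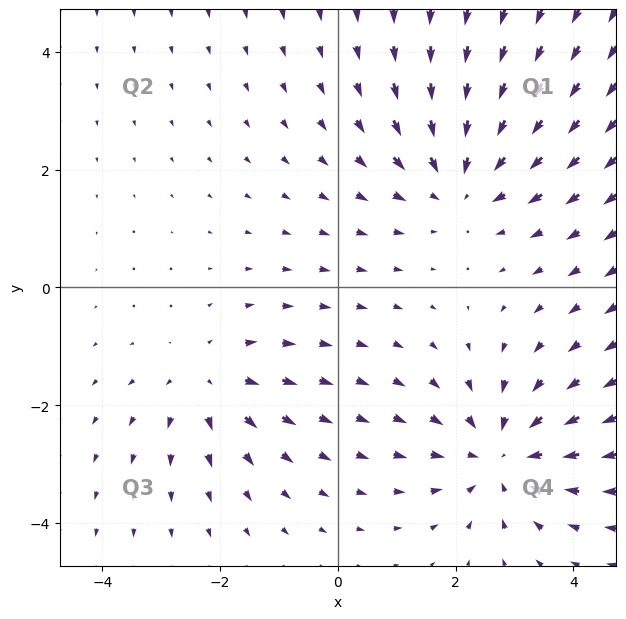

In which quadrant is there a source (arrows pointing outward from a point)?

The source sits at approximately (-2.2, -1.6), which lies in quadrant Q3. The divergence there is about +3, positive as expected for a source.

Q3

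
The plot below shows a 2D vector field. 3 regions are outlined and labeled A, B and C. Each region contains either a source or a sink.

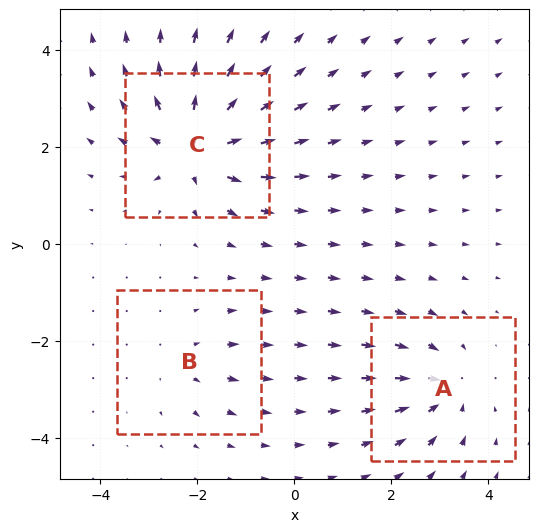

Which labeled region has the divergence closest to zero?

B

Divergence at each region's feature centre — A: about -4, B: about +2, C: about +6. Region B is closest to zero.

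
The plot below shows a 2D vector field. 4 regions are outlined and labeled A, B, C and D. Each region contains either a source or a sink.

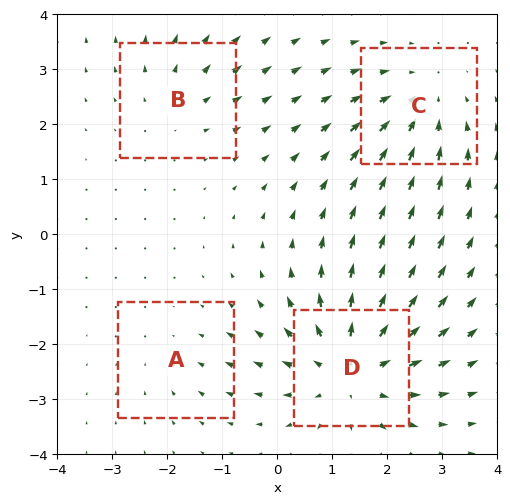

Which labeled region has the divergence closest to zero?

Divergence at each region's feature centre — A: about -2, B: about +3, C: about -4, D: about +6. Region A is closest to zero.

A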